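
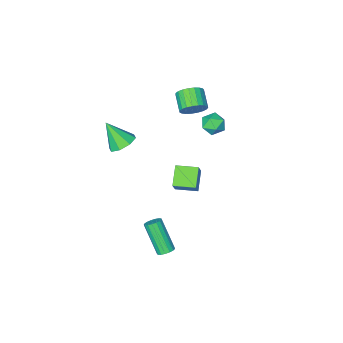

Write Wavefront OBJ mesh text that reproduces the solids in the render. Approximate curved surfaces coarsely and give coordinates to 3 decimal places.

v -1.88 -2.479 2.455
v -1.372 -2.965 1.959
v -1.792 -4.046 2.59
v -2.3 -3.561 3.085
v -1.157 -2.888 2.234
v -1.576 -3.97 2.865
v -1.066 -2.741 2.547
v -1.486 -3.822 3.178
v -1.117 -2.548 2.844
v -1.536 -3.63 3.475
v -1.299 -2.344 3.074
v -1.718 -3.425 3.704
v -1.582 -2.163 3.197
v -2.001 -3.244 3.827
v -1.916 -2.036 3.191
v -2.336 -3.118 3.821
v -2.245 -1.986 3.058
v -2.664 -3.068 3.688
v -2.51 -2.022 2.821
v -2.929 -3.103 3.451
v -2.666 -2.136 2.52
v -3.086 -3.218 3.151
v -2.687 -2.31 2.209
v -3.106 -3.392 2.839
v -2.568 -2.513 1.939
v -2.987 -3.595 2.569
v -2.33 -2.71 1.759
v -2.749 -3.792 2.389
v -2.014 -2.868 1.699
v -2.434 -3.949 2.33
v -1.676 -2.958 1.77
v -2.095 -4.039 2.4
v 1.188 0.542 0.871
v 1.706 1.07 1.94
v 0.205 1.437 0.905
v 0.723 1.965 1.974
v 1.937 1.395 0.086
v 2.455 1.923 1.155
v 0.954 2.29 0.12
v 1.472 2.818 1.189
v 3.372 -1.899 2.475
v 3.966 -1.239 2.675
v 3.908 -2.821 3.925
v 3.344 -1.136 2.971
v 2.738 -1.479 2.977
v 2.503 -2.068 2.689
v 2.777 -2.558 2.276
v 3.399 -2.662 1.98
v 4.005 -2.318 1.974
v 4.24 -1.729 2.262
v -0.824 0.963 3.342
v -0.412 0.634 3.956
v -1.948 0.566 3.884
v -1.536 0.237 4.498
v -1.568 1.042 4.417
v -0.873 1.287 4.083
v -1.487 -0.087 3.757
v -0.792 0.158 3.423
v -0.822 -0.016 4.213
v -0.872 0.682 4.621
v -1.488 0.518 3.219
v -1.538 1.216 3.627
v 2.976 2.044 -4.787
v 3.265 2.425 -4.514
v 3.332 1.116 -2.76
v 3.044 0.736 -3.033
v 3.014 2.485 -4.46
v 3.082 1.176 -2.706
v 2.755 2.444 -4.481
v 2.823 1.135 -2.726
v 2.547 2.311 -4.571
v 2.614 1.003 -2.817
v 2.436 2.118 -4.712
v 2.504 0.809 -2.957
v 2.45 1.907 -4.869
v 2.517 0.598 -3.115
v 2.584 1.728 -5.008
v 2.652 0.419 -3.254
v 2.808 1.622 -5.096
v 2.876 0.313 -3.342
v 3.071 1.612 -5.114
v 3.138 0.303 -3.359
v 3.311 1.701 -5.056
v 3.379 0.392 -3.302
v 3.476 1.869 -4.937
v 3.543 0.56 -3.183
v 3.525 2.077 -4.784
v 3.593 0.768 -3.029
v 3.449 2.278 -4.631
v 3.517 0.969 -2.877
f 2 1 5
f 2 5 3
f 3 5 6
f 3 6 4
f 5 1 7
f 5 7 6
f 6 7 8
f 6 8 4
f 7 1 9
f 7 9 8
f 8 9 10
f 8 10 4
f 9 1 11
f 9 11 10
f 10 11 12
f 10 12 4
f 11 1 13
f 11 13 12
f 12 13 14
f 12 14 4
f 13 1 15
f 13 15 14
f 14 15 16
f 14 16 4
f 15 1 17
f 15 17 16
f 16 17 18
f 16 18 4
f 17 1 19
f 17 19 18
f 18 19 20
f 18 20 4
f 19 1 21
f 19 21 20
f 20 21 22
f 20 22 4
f 21 1 23
f 21 23 22
f 22 23 24
f 22 24 4
f 23 1 25
f 23 25 24
f 24 25 26
f 24 26 4
f 25 1 27
f 25 27 26
f 26 27 28
f 26 28 4
f 27 1 29
f 27 29 28
f 28 29 30
f 28 30 4
f 29 1 31
f 29 31 30
f 30 31 32
f 30 32 4
f 31 1 2
f 31 2 32
f 32 2 3
f 32 3 4
f 34 36 33
f 37 34 33
f 33 36 35
f 35 37 33
f 34 40 36
f 38 34 37
f 38 40 34
f 36 40 35
f 39 37 35
f 35 40 39
f 39 38 37
f 40 38 39
f 42 41 44
f 42 44 43
f 44 41 45
f 44 45 43
f 45 41 46
f 45 46 43
f 46 41 47
f 46 47 43
f 47 41 48
f 47 48 43
f 48 41 49
f 48 49 43
f 49 41 50
f 49 50 43
f 50 41 42
f 50 42 43
f 51 62 56
f 51 56 52
f 51 52 58
f 51 58 61
f 51 61 62
f 52 56 60
f 56 62 55
f 62 61 53
f 61 58 57
f 58 52 59
f 54 60 55
f 54 55 53
f 54 53 57
f 54 57 59
f 54 59 60
f 55 60 56
f 53 55 62
f 57 53 61
f 59 57 58
f 60 59 52
f 64 63 67
f 64 67 65
f 65 67 68
f 65 68 66
f 67 63 69
f 67 69 68
f 68 69 70
f 68 70 66
f 69 63 71
f 69 71 70
f 70 71 72
f 70 72 66
f 71 63 73
f 71 73 72
f 72 73 74
f 72 74 66
f 73 63 75
f 73 75 74
f 74 75 76
f 74 76 66
f 75 63 77
f 75 77 76
f 76 77 78
f 76 78 66
f 77 63 79
f 77 79 78
f 78 79 80
f 78 80 66
f 79 63 81
f 79 81 80
f 80 81 82
f 80 82 66
f 81 63 83
f 81 83 82
f 82 83 84
f 82 84 66
f 83 63 85
f 83 85 84
f 84 85 86
f 84 86 66
f 85 63 87
f 85 87 86
f 86 87 88
f 86 88 66
f 87 63 89
f 87 89 88
f 88 89 90
f 88 90 66
f 89 63 64
f 89 64 90
f 90 64 65
f 90 65 66



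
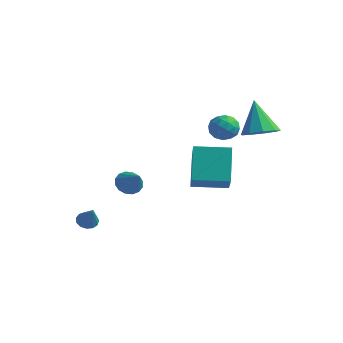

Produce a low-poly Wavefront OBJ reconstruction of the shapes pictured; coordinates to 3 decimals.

v -0.238 3.522 2.734
v 0.571 3.43 2.524
v -0.371 2.17 2.816
v 0.438 2.078 2.606
v 0.233 2.405 3.353
v 0.315 3.241 3.302
v -0.115 2.359 2.038
v -0.033 3.195 1.987
v 0.647 2.712 2.093
v 0.862 2.74 2.906
v -0.662 2.86 2.434
v -0.447 2.888 3.247
v 0.178 3.595 2.622
v 0.022 2.005 2.718
v -0.099 2.197 3.157
v 0.377 2.143 3.033
v 0.027 3.483 3.08
v 0.503 3.429 2.956
v 0.304 2.827 3.443
v -0.303 2.171 2.384
v 0.173 2.117 2.26
v -0.177 3.457 2.307
v 0.299 3.403 2.183
v -0.104 2.773 1.897
v 0.698 3.118 2.245
v 0.621 2.324 2.293
v 0.296 2.489 1.959
v 0.344 2.98 1.93
v 0.825 3.135 2.723
v 0.747 2.34 2.771
v 0.626 2.532 3.21
v 0.674 3.024 3.18
v 0.87 2.713 2.47
v -0.547 3.26 2.569
v -0.625 2.465 2.617
v -0.474 2.576 2.16
v -0.426 3.068 2.13
v -0.421 3.276 3.047
v -0.498 2.482 3.095
v -0.144 2.62 3.41
v -0.096 3.111 3.381
v -0.67 2.887 2.87
v 2.389 2.869 2.889
v 3.126 3.507 3.06
v 1.591 3.291 4.751
v 2.607 3.827 2.765
v 1.986 3.698 2.528
v 1.554 3.181 2.46
v 1.512 2.518 2.592
v 1.882 2.02 2.863
v 2.488 1.918 3.147
v 3.049 2.262 3.309
v 3.301 2.889 3.275
v -3.673 -2.962 -3.001
v -3.217 -2.711 -3.256
v -2.827 -3.378 -1.899
v -3.353 -2.483 -3.066
v -3.59 -2.407 -2.854
v -3.854 -2.507 -2.69
v -4.06 -2.752 -2.624
v -4.144 -3.063 -2.678
v -4.078 -3.342 -2.834
v -3.883 -3.501 -3.043
v -3.622 -3.488 -3.239
v -3.377 -3.308 -3.359
v -3.226 -3.019 -3.366
v 0.503 -0.062 -0.382
v 1.571 -1.149 0.702
v -0.271 0.897 1.343
v 0.797 -0.19 2.427
v 1.863 1.19 -0.467
v 2.931 0.103 0.617
v 1.089 2.149 1.258
v 2.157 1.062 2.342
v -0.434 -3.329 0.606
v 0.036 -3.136 0.097
v 0.634 -3.691 1.454
v -0.019 -2.827 0.298
v -0.186 -2.653 0.583
v -0.419 -2.661 0.873
v -0.656 -2.847 1.093
v -0.834 -3.162 1.182
v -0.904 -3.522 1.116
v -0.848 -3.831 0.915
v -0.682 -4.005 0.63
v -0.449 -3.998 0.339
v -0.212 -3.811 0.12
v -0.034 -3.496 0.031
f 1 38 17
f 38 12 41
f 17 41 6
f 38 41 17
f 1 17 13
f 17 6 18
f 13 18 2
f 17 18 13
f 1 13 22
f 13 2 23
f 22 23 8
f 13 23 22
f 1 22 34
f 22 8 37
f 34 37 11
f 22 37 34
f 1 34 38
f 34 11 42
f 38 42 12
f 34 42 38
f 2 18 29
f 18 6 32
f 29 32 10
f 18 32 29
f 6 41 19
f 41 12 40
f 19 40 5
f 41 40 19
f 12 42 39
f 42 11 35
f 39 35 3
f 42 35 39
f 11 37 36
f 37 8 24
f 36 24 7
f 37 24 36
f 8 23 28
f 23 2 25
f 28 25 9
f 23 25 28
f 4 30 16
f 30 10 31
f 16 31 5
f 30 31 16
f 4 16 14
f 16 5 15
f 14 15 3
f 16 15 14
f 4 14 21
f 14 3 20
f 21 20 7
f 14 20 21
f 4 21 26
f 21 7 27
f 26 27 9
f 21 27 26
f 4 26 30
f 26 9 33
f 30 33 10
f 26 33 30
f 5 31 19
f 31 10 32
f 19 32 6
f 31 32 19
f 3 15 39
f 15 5 40
f 39 40 12
f 15 40 39
f 7 20 36
f 20 3 35
f 36 35 11
f 20 35 36
f 9 27 28
f 27 7 24
f 28 24 8
f 27 24 28
f 10 33 29
f 33 9 25
f 29 25 2
f 33 25 29
f 44 43 46
f 44 46 45
f 46 43 47
f 46 47 45
f 47 43 48
f 47 48 45
f 48 43 49
f 48 49 45
f 49 43 50
f 49 50 45
f 50 43 51
f 50 51 45
f 51 43 52
f 51 52 45
f 52 43 53
f 52 53 45
f 53 43 44
f 53 44 45
f 55 54 57
f 55 57 56
f 57 54 58
f 57 58 56
f 58 54 59
f 58 59 56
f 59 54 60
f 59 60 56
f 60 54 61
f 60 61 56
f 61 54 62
f 61 62 56
f 62 54 63
f 62 63 56
f 63 54 64
f 63 64 56
f 64 54 65
f 64 65 56
f 65 54 66
f 65 66 56
f 66 54 55
f 66 55 56
f 68 70 67
f 71 68 67
f 67 70 69
f 69 71 67
f 68 74 70
f 72 68 71
f 72 74 68
f 70 74 69
f 73 71 69
f 69 74 73
f 73 72 71
f 74 72 73
f 76 75 78
f 76 78 77
f 78 75 79
f 78 79 77
f 79 75 80
f 79 80 77
f 80 75 81
f 80 81 77
f 81 75 82
f 81 82 77
f 82 75 83
f 82 83 77
f 83 75 84
f 83 84 77
f 84 75 85
f 84 85 77
f 85 75 86
f 85 86 77
f 86 75 87
f 86 87 77
f 87 75 88
f 87 88 77
f 88 75 76
f 88 76 77



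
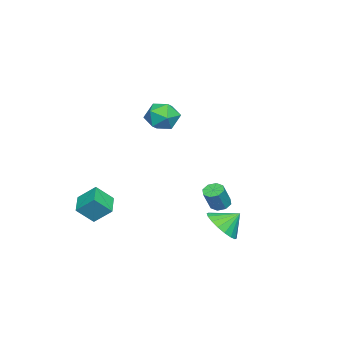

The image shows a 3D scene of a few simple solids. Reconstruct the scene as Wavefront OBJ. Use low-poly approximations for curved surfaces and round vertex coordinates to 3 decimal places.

v 2.133 2.321 -1.412
v 3.058 2.447 -1.083
v 1.767 3.059 -0.668
v 3.025 2.751 -1.4
v 2.815 2.969 -1.72
v 2.47 3.059 -1.979
v 2.058 3.002 -2.126
v 1.661 2.811 -2.131
v 1.358 2.522 -1.994
v 1.208 2.194 -1.741
v 1.241 1.891 -1.423
v 1.451 1.673 -1.103
v 1.796 1.583 -0.844
v 2.208 1.639 -0.698
v 2.605 1.83 -0.693
v 2.908 2.119 -0.83
v -3.594 -1.676 2.959
v -3.148 -1.998 2.163
v -3.692 -3.142 3.497
v -3.246 -3.464 2.701
v -2.757 -2.939 3.351
v -2.697 -2.033 3.018
v -4.143 -3.107 2.642
v -4.083 -2.201 2.309
v -3.487 -2.882 1.967
v -2.631 -2.778 2.405
v -4.209 -2.362 3.255
v -3.353 -2.258 3.693
v -0.031 1.538 -1.022
v 0.275 1.168 -1.245
v 0.877 1.012 -0.161
v 0.571 1.382 0.062
v 0.432 1.54 -1.279
v 1.035 1.384 -0.195
v 0.318 1.911 -1.162
v 0.92 1.755 -0.078
v -0.001 2.064 -0.963
v 0.601 1.908 0.121
v -0.337 1.908 -0.799
v 0.265 1.752 0.285
v -0.495 1.536 -0.765
v 0.108 1.38 0.319
v -0.38 1.165 -0.882
v 0.222 1.009 0.202
v -0.061 1.012 -1.081
v 0.541 0.856 0.003
v 1.963 -4.718 -0.738
v 1.905 -3.829 0.035
v 1.482 -4.036 -1.558
v 1.424 -3.147 -0.785
v 3.056 -4.353 -1.075
v 2.998 -3.464 -0.302
v 2.575 -3.671 -1.895
v 2.517 -2.782 -1.122
f 2 1 4
f 2 4 3
f 4 1 5
f 4 5 3
f 5 1 6
f 5 6 3
f 6 1 7
f 6 7 3
f 7 1 8
f 7 8 3
f 8 1 9
f 8 9 3
f 9 1 10
f 9 10 3
f 10 1 11
f 10 11 3
f 11 1 12
f 11 12 3
f 12 1 13
f 12 13 3
f 13 1 14
f 13 14 3
f 14 1 15
f 14 15 3
f 15 1 16
f 15 16 3
f 16 1 2
f 16 2 3
f 17 28 22
f 17 22 18
f 17 18 24
f 17 24 27
f 17 27 28
f 18 22 26
f 22 28 21
f 28 27 19
f 27 24 23
f 24 18 25
f 20 26 21
f 20 21 19
f 20 19 23
f 20 23 25
f 20 25 26
f 21 26 22
f 19 21 28
f 23 19 27
f 25 23 24
f 26 25 18
f 30 29 33
f 30 33 31
f 31 33 34
f 31 34 32
f 33 29 35
f 33 35 34
f 34 35 36
f 34 36 32
f 35 29 37
f 35 37 36
f 36 37 38
f 36 38 32
f 37 29 39
f 37 39 38
f 38 39 40
f 38 40 32
f 39 29 41
f 39 41 40
f 40 41 42
f 40 42 32
f 41 29 43
f 41 43 42
f 42 43 44
f 42 44 32
f 43 29 45
f 43 45 44
f 44 45 46
f 44 46 32
f 45 29 30
f 45 30 46
f 46 30 31
f 46 31 32
f 48 50 47
f 51 48 47
f 47 50 49
f 49 51 47
f 48 54 50
f 52 48 51
f 52 54 48
f 50 54 49
f 53 51 49
f 49 54 53
f 53 52 51
f 54 52 53



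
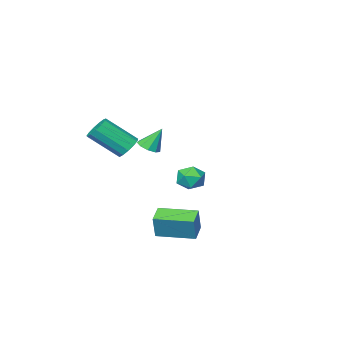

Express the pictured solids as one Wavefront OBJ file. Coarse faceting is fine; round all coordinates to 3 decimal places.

v -3.986 -3.054 -3.998
v -3.622 -2.784 -3.228
v -3.438 -4.376 -3.792
v -3.074 -4.106 -3.022
v -3.962 -4.183 -3.095
v -4.3 -3.365 -3.222
v -2.76 -3.795 -3.798
v -3.098 -2.977 -3.925
v -2.864 -3.241 -3.104
v -3.607 -3.481 -2.669
v -3.453 -3.679 -4.351
v -4.196 -3.919 -3.916
v 0.475 2.868 -3.888
v 0.807 3.138 -2.576
v 1.246 3.545 -4.222
v 1.578 3.815 -2.91
v 1.802 1.345 -3.91
v 2.134 1.615 -2.598
v 2.573 2.022 -4.244
v 2.905 2.292 -2.932
v -1.095 -3.934 -0.821
v -0.461 -3.764 -0.606
v -1.645 -3.506 0.461
v -0.665 -3.394 -0.817
v -1.07 -3.277 -1.03
v -1.486 -3.467 -1.145
v -1.719 -3.876 -1.109
v -1.66 -4.312 -0.938
v -1.337 -4.571 -0.712
v -0.9 -4.532 -0.538
v -0.554 -4.214 -0.496
v 1.81 -1.435 0.447
v 2.384 -1.37 -0.032
v 3.623 -2.379 1.315
v 3.05 -2.445 1.793
v 2.395 -1.027 0.215
v 3.634 -2.036 1.562
v 2.22 -0.814 0.535
v 3.46 -1.823 1.882
v 1.916 -0.798 0.827
v 3.155 -1.807 2.174
v 1.577 -0.985 0.999
v 2.816 -1.994 2.346
v 1.313 -1.314 0.995
v 2.552 -2.324 2.342
v 1.207 -1.683 0.817
v 2.446 -2.692 2.164
v 1.292 -1.972 0.521
v 2.531 -2.981 1.868
v 1.542 -2.092 0.202
v 2.781 -3.101 1.549
v 1.877 -2.003 -0.04
v 3.116 -3.012 1.307
v 2.191 -1.733 -0.127
v 3.43 -2.743 1.22
f 1 12 6
f 1 6 2
f 1 2 8
f 1 8 11
f 1 11 12
f 2 6 10
f 6 12 5
f 12 11 3
f 11 8 7
f 8 2 9
f 4 10 5
f 4 5 3
f 4 3 7
f 4 7 9
f 4 9 10
f 5 10 6
f 3 5 12
f 7 3 11
f 9 7 8
f 10 9 2
f 14 16 13
f 17 14 13
f 13 16 15
f 15 17 13
f 14 20 16
f 18 14 17
f 18 20 14
f 16 20 15
f 19 17 15
f 15 20 19
f 19 18 17
f 20 18 19
f 22 21 24
f 22 24 23
f 24 21 25
f 24 25 23
f 25 21 26
f 25 26 23
f 26 21 27
f 26 27 23
f 27 21 28
f 27 28 23
f 28 21 29
f 28 29 23
f 29 21 30
f 29 30 23
f 30 21 31
f 30 31 23
f 31 21 22
f 31 22 23
f 33 32 36
f 33 36 34
f 34 36 37
f 34 37 35
f 36 32 38
f 36 38 37
f 37 38 39
f 37 39 35
f 38 32 40
f 38 40 39
f 39 40 41
f 39 41 35
f 40 32 42
f 40 42 41
f 41 42 43
f 41 43 35
f 42 32 44
f 42 44 43
f 43 44 45
f 43 45 35
f 44 32 46
f 44 46 45
f 45 46 47
f 45 47 35
f 46 32 48
f 46 48 47
f 47 48 49
f 47 49 35
f 48 32 50
f 48 50 49
f 49 50 51
f 49 51 35
f 50 32 52
f 50 52 51
f 51 52 53
f 51 53 35
f 52 32 54
f 52 54 53
f 53 54 55
f 53 55 35
f 54 32 33
f 54 33 55
f 55 33 34
f 55 34 35



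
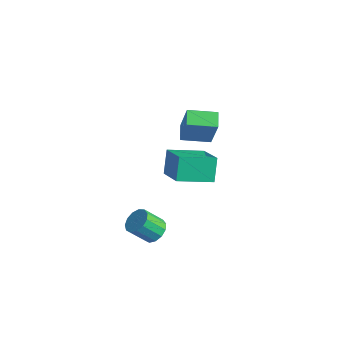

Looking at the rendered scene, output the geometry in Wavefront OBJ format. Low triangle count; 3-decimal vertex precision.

v -4.648 3.425 -0.467
v -3.818 3.146 1.507
v -3.648 4.676 -0.711
v -2.818 4.397 1.264
v -3.962 2.803 -0.844
v -3.132 2.524 1.131
v -2.962 4.054 -1.087
v -2.132 3.775 0.887
v 0.004 -2.287 -2.286
v 0.301 -1.822 -1.778
v -0.168 -2.609 -0.785
v -0.464 -3.073 -1.294
v -0.09 -1.683 -1.852
v -0.559 -2.469 -0.86
v -0.452 -1.735 -2.064
v -0.921 -2.521 -1.072
v -0.669 -1.962 -2.347
v -1.138 -2.748 -1.355
v -0.672 -2.293 -2.61
v -1.141 -3.079 -1.618
v -0.46 -2.621 -2.771
v -0.929 -3.408 -1.779
v -0.101 -2.844 -2.777
v -0.57 -3.63 -1.785
v 0.292 -2.889 -2.628
v -0.177 -3.676 -1.636
v 0.593 -2.744 -2.37
v 0.124 -3.53 -1.378
v 0.708 -2.453 -2.085
v 0.239 -3.239 -1.093
v 0.599 -2.11 -1.865
v 0.13 -2.896 -0.872
v -1.578 -0.145 1.751
v 0.044 -0.746 2.673
v -0.687 1.521 1.27
v 0.935 0.92 2.192
v -1.115 -0.74 0.548
v 0.507 -1.341 1.47
v -0.224 0.926 0.067
v 1.398 0.325 0.989
f 2 4 1
f 5 2 1
f 1 4 3
f 3 5 1
f 2 8 4
f 6 2 5
f 6 8 2
f 4 8 3
f 7 5 3
f 3 8 7
f 7 6 5
f 8 6 7
f 10 9 13
f 10 13 11
f 11 13 14
f 11 14 12
f 13 9 15
f 13 15 14
f 14 15 16
f 14 16 12
f 15 9 17
f 15 17 16
f 16 17 18
f 16 18 12
f 17 9 19
f 17 19 18
f 18 19 20
f 18 20 12
f 19 9 21
f 19 21 20
f 20 21 22
f 20 22 12
f 21 9 23
f 21 23 22
f 22 23 24
f 22 24 12
f 23 9 25
f 23 25 24
f 24 25 26
f 24 26 12
f 25 9 27
f 25 27 26
f 26 27 28
f 26 28 12
f 27 9 29
f 27 29 28
f 28 29 30
f 28 30 12
f 29 9 31
f 29 31 30
f 30 31 32
f 30 32 12
f 31 9 10
f 31 10 32
f 32 10 11
f 32 11 12
f 34 36 33
f 37 34 33
f 33 36 35
f 35 37 33
f 34 40 36
f 38 34 37
f 38 40 34
f 36 40 35
f 39 37 35
f 35 40 39
f 39 38 37
f 40 38 39



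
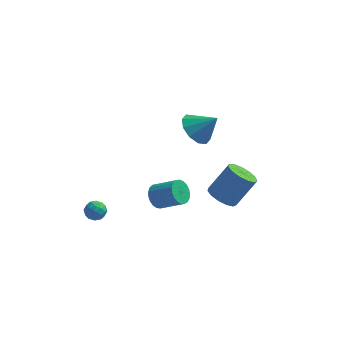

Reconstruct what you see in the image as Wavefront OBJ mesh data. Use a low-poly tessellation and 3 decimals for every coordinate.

v 1.186 3.501 0.68
v 1.773 4.213 0.081
v 2.334 3.479 1.78
v 1.376 4.57 0.503
v 0.907 4.519 0.992
v 0.544 4.079 1.362
v 0.427 3.418 1.472
v 0.599 2.79 1.28
v 0.995 2.433 0.858
v 1.464 2.484 0.369
v 1.827 2.923 -0.002
v 1.945 3.584 -0.111
v 3.148 -0.046 -1.769
v 3.785 0.31 -2.313
v 4.768 0.963 -0.736
v 4.132 0.606 -0.191
v 3.432 0.676 -2.244
v 4.415 1.329 -0.667
v 2.989 0.812 -2.025
v 3.972 1.465 -0.447
v 2.597 0.676 -1.724
v 3.58 1.329 -0.146
v 2.38 0.31 -1.437
v 3.363 0.963 0.14
v 2.407 -0.169 -1.256
v 3.39 0.484 0.322
v 2.669 -0.609 -1.237
v 3.652 0.044 0.34
v 3.084 -0.87 -1.388
v 4.067 -0.217 0.19
v 3.519 -0.87 -1.659
v 4.502 -0.217 -0.081
v 3.837 -0.609 -1.965
v 4.82 0.044 -0.388
v 3.936 -0.169 -2.209
v 4.919 0.484 -0.631
v -0.325 0.181 -2.429
v 0.047 -0.005 -3.089
v 1.357 -0.286 -2.27
v 0.985 -0.101 -1.611
v 0.103 0.314 -3.068
v 1.413 0.032 -2.249
v 0.084 0.61 -2.936
v 1.394 0.328 -2.118
v -0.005 0.831 -2.717
v 1.305 0.55 -1.899
v -0.15 0.94 -2.448
v 1.16 0.659 -1.63
v -0.325 0.918 -2.176
v 0.985 0.637 -1.357
v -0.5 0.769 -1.948
v 0.81 0.487 -1.129
v -0.644 0.517 -1.802
v 0.665 0.236 -0.984
v -0.734 0.208 -1.766
v 0.576 -0.074 -0.947
v -0.753 -0.107 -1.844
v 0.557 -0.388 -1.025
v -0.697 -0.371 -2.023
v 0.612 -0.652 -1.204
v -0.578 -0.54 -2.272
v 0.732 -0.822 -1.454
v -0.414 -0.585 -2.549
v 0.895 -0.866 -1.731
v -0.236 -0.497 -2.805
v 1.074 -0.778 -1.986
v -0.072 -0.292 -2.996
v 1.238 -0.573 -2.177
v -3.697 -1.049 -2.353
v -3.433 -0.708 -2.842
v -3.267 -1.932 -2.738
v -3.003 -1.591 -3.227
v -2.785 -1.509 -2.617
v -3.051 -0.963 -2.38
v -3.649 -1.677 -3.2
v -3.915 -1.131 -2.963
v -3.403 -1.096 -3.366
v -2.87 -0.992 -3.006
v -3.83 -1.648 -2.574
v -3.297 -1.544 -2.214
v -3.603 -0.801 -2.564
v -3.097 -1.839 -3.016
v -2.969 -1.791 -2.658
v -2.814 -1.59 -2.945
v -3.379 -0.951 -2.292
v -3.224 -0.751 -2.58
v -2.843 -1.222 -2.448
v -3.476 -1.889 -3
v -3.321 -1.689 -3.288
v -3.886 -1.05 -2.635
v -3.731 -0.849 -2.922
v -3.857 -1.418 -3.132
v -3.43 -0.828 -3.159
v -3.177 -1.347 -3.385
v -3.557 -1.398 -3.369
v -3.713 -1.077 -3.23
v -3.117 -0.767 -2.947
v -2.864 -1.287 -3.173
v -2.736 -1.238 -2.815
v -2.892 -0.918 -2.676
v -3.099 -0.995 -3.255
v -3.836 -1.353 -2.407
v -3.583 -1.873 -2.633
v -3.808 -1.722 -2.904
v -3.964 -1.402 -2.765
v -3.523 -1.293 -2.195
v -3.27 -1.812 -2.421
v -2.987 -1.563 -2.35
v -3.143 -1.242 -2.211
v -3.601 -1.645 -2.325
f 2 1 4
f 2 4 3
f 4 1 5
f 4 5 3
f 5 1 6
f 5 6 3
f 6 1 7
f 6 7 3
f 7 1 8
f 7 8 3
f 8 1 9
f 8 9 3
f 9 1 10
f 9 10 3
f 10 1 11
f 10 11 3
f 11 1 12
f 11 12 3
f 12 1 2
f 12 2 3
f 14 13 17
f 14 17 15
f 15 17 18
f 15 18 16
f 17 13 19
f 17 19 18
f 18 19 20
f 18 20 16
f 19 13 21
f 19 21 20
f 20 21 22
f 20 22 16
f 21 13 23
f 21 23 22
f 22 23 24
f 22 24 16
f 23 13 25
f 23 25 24
f 24 25 26
f 24 26 16
f 25 13 27
f 25 27 26
f 26 27 28
f 26 28 16
f 27 13 29
f 27 29 28
f 28 29 30
f 28 30 16
f 29 13 31
f 29 31 30
f 30 31 32
f 30 32 16
f 31 13 33
f 31 33 32
f 32 33 34
f 32 34 16
f 33 13 35
f 33 35 34
f 34 35 36
f 34 36 16
f 35 13 14
f 35 14 36
f 36 14 15
f 36 15 16
f 38 37 41
f 38 41 39
f 39 41 42
f 39 42 40
f 41 37 43
f 41 43 42
f 42 43 44
f 42 44 40
f 43 37 45
f 43 45 44
f 44 45 46
f 44 46 40
f 45 37 47
f 45 47 46
f 46 47 48
f 46 48 40
f 47 37 49
f 47 49 48
f 48 49 50
f 48 50 40
f 49 37 51
f 49 51 50
f 50 51 52
f 50 52 40
f 51 37 53
f 51 53 52
f 52 53 54
f 52 54 40
f 53 37 55
f 53 55 54
f 54 55 56
f 54 56 40
f 55 37 57
f 55 57 56
f 56 57 58
f 56 58 40
f 57 37 59
f 57 59 58
f 58 59 60
f 58 60 40
f 59 37 61
f 59 61 60
f 60 61 62
f 60 62 40
f 61 37 63
f 61 63 62
f 62 63 64
f 62 64 40
f 63 37 65
f 63 65 64
f 64 65 66
f 64 66 40
f 65 37 67
f 65 67 66
f 66 67 68
f 66 68 40
f 67 37 38
f 67 38 68
f 68 38 39
f 68 39 40
f 69 106 85
f 106 80 109
f 85 109 74
f 106 109 85
f 69 85 81
f 85 74 86
f 81 86 70
f 85 86 81
f 69 81 90
f 81 70 91
f 90 91 76
f 81 91 90
f 69 90 102
f 90 76 105
f 102 105 79
f 90 105 102
f 69 102 106
f 102 79 110
f 106 110 80
f 102 110 106
f 70 86 97
f 86 74 100
f 97 100 78
f 86 100 97
f 74 109 87
f 109 80 108
f 87 108 73
f 109 108 87
f 80 110 107
f 110 79 103
f 107 103 71
f 110 103 107
f 79 105 104
f 105 76 92
f 104 92 75
f 105 92 104
f 76 91 96
f 91 70 93
f 96 93 77
f 91 93 96
f 72 98 84
f 98 78 99
f 84 99 73
f 98 99 84
f 72 84 82
f 84 73 83
f 82 83 71
f 84 83 82
f 72 82 89
f 82 71 88
f 89 88 75
f 82 88 89
f 72 89 94
f 89 75 95
f 94 95 77
f 89 95 94
f 72 94 98
f 94 77 101
f 98 101 78
f 94 101 98
f 73 99 87
f 99 78 100
f 87 100 74
f 99 100 87
f 71 83 107
f 83 73 108
f 107 108 80
f 83 108 107
f 75 88 104
f 88 71 103
f 104 103 79
f 88 103 104
f 77 95 96
f 95 75 92
f 96 92 76
f 95 92 96
f 78 101 97
f 101 77 93
f 97 93 70
f 101 93 97



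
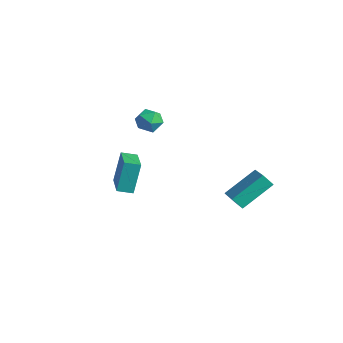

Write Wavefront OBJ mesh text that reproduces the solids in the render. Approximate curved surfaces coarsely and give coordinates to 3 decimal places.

v -3.24 1.088 2.297
v -2.705 1.488 2.755
v -2.495 0.012 2.365
v -1.96 0.412 2.823
v -2.691 0.23 3.12
v -3.151 0.894 3.078
v -2.049 0.606 2.042
v -2.509 1.27 2
v -1.969 1.189 2.597
v -2.365 0.957 3.264
v -2.835 0.543 1.856
v -3.231 0.311 2.523
v -0.78 -2.615 0.511
v -1.027 -1.994 2.15
v -0.343 -1.936 0.32
v -0.59 -1.315 1.958
v 0.93 -3.545 1.122
v 0.683 -2.924 2.76
v 1.367 -2.866 0.93
v 1.12 -2.245 2.569
v 1.667 3.014 -2.064
v 1.266 2.652 -1.459
v 1.857 4.76 -0.894
v 1.456 4.398 -0.29
v 2.964 2.502 -1.51
v 2.563 2.14 -0.906
v 3.154 4.248 -0.341
v 2.753 3.886 0.264
f 1 12 6
f 1 6 2
f 1 2 8
f 1 8 11
f 1 11 12
f 2 6 10
f 6 12 5
f 12 11 3
f 11 8 7
f 8 2 9
f 4 10 5
f 4 5 3
f 4 3 7
f 4 7 9
f 4 9 10
f 5 10 6
f 3 5 12
f 7 3 11
f 9 7 8
f 10 9 2
f 14 16 13
f 17 14 13
f 13 16 15
f 15 17 13
f 14 20 16
f 18 14 17
f 18 20 14
f 16 20 15
f 19 17 15
f 15 20 19
f 19 18 17
f 20 18 19
f 22 24 21
f 25 22 21
f 21 24 23
f 23 25 21
f 22 28 24
f 26 22 25
f 26 28 22
f 24 28 23
f 27 25 23
f 23 28 27
f 27 26 25
f 28 26 27



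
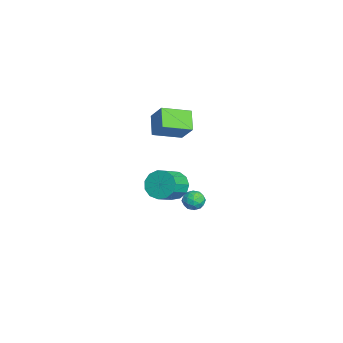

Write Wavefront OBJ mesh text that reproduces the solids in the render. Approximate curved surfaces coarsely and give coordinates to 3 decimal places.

v -0.256 -0.059 -0.788
v 0.248 -0.202 -1.628
v 1.281 -1.003 -0.872
v 0.776 -0.861 -0.032
v 0.447 0.268 -1.402
v 1.48 -0.533 -0.647
v 0.423 0.634 -0.982
v 1.456 -0.168 -0.226
v 0.184 0.779 -0.5
v 1.216 -0.022 0.256
v -0.196 0.659 -0.109
v 0.837 -0.142 0.647
v -0.595 0.31 0.066
v 0.438 -0.491 0.822
v -0.886 -0.156 -0.03
v 0.147 -0.957 0.726
v -0.977 -0.591 -0.367
v 0.055 -1.392 0.389
v -0.84 -0.858 -0.837
v 0.193 -1.659 -0.081
v -0.517 -0.871 -1.292
v 0.516 -1.672 -0.536
v -0.112 -0.626 -1.587
v 0.921 -1.427 -0.831
v -2.099 -1.172 3.748
v -1.249 -0.637 4.863
v -2.475 0.51 3.228
v -1.625 1.044 4.343
v -0.975 -1.184 2.897
v -0.125 -0.65 4.012
v -1.351 0.497 2.377
v -0.501 1.032 3.492
v -2.526 1.644 -4.248
v -2.161 1.249 -3.761
v -3.539 1.311 -3.759
v -3.174 0.916 -3.272
v -3.142 1.64 -3.249
v -2.515 1.846 -3.551
v -3.185 0.714 -3.969
v -2.558 0.92 -4.271
v -2.568 0.674 -3.588
v -2.542 1.247 -3.144
v -3.158 1.313 -4.376
v -3.132 1.886 -3.932
v -2.254 1.476 -4.047
v -3.446 1.084 -3.473
v -3.427 1.51 -3.459
v -3.212 1.278 -3.173
v -2.463 1.827 -3.924
v -2.248 1.595 -3.638
v -2.825 1.825 -3.337
v -3.452 0.965 -3.882
v -3.237 0.733 -3.596
v -2.488 1.282 -4.347
v -2.273 1.05 -4.061
v -2.875 0.735 -4.183
v -2.279 0.906 -3.66
v -2.875 0.71 -3.372
v -2.881 0.591 -3.782
v -2.513 0.712 -3.959
v -2.264 1.242 -3.398
v -2.859 1.046 -3.111
v -2.84 1.472 -3.097
v -2.472 1.593 -3.275
v -2.503 0.904 -3.297
v -2.841 1.514 -4.409
v -3.436 1.318 -4.122
v -3.228 0.967 -4.245
v -2.86 1.088 -4.423
v -2.825 1.85 -4.148
v -3.421 1.654 -3.86
v -3.187 1.848 -3.561
v -2.819 1.969 -3.738
v -3.197 1.656 -4.223
f 2 1 5
f 2 5 3
f 3 5 6
f 3 6 4
f 5 1 7
f 5 7 6
f 6 7 8
f 6 8 4
f 7 1 9
f 7 9 8
f 8 9 10
f 8 10 4
f 9 1 11
f 9 11 10
f 10 11 12
f 10 12 4
f 11 1 13
f 11 13 12
f 12 13 14
f 12 14 4
f 13 1 15
f 13 15 14
f 14 15 16
f 14 16 4
f 15 1 17
f 15 17 16
f 16 17 18
f 16 18 4
f 17 1 19
f 17 19 18
f 18 19 20
f 18 20 4
f 19 1 21
f 19 21 20
f 20 21 22
f 20 22 4
f 21 1 23
f 21 23 22
f 22 23 24
f 22 24 4
f 23 1 2
f 23 2 24
f 24 2 3
f 24 3 4
f 26 28 25
f 29 26 25
f 25 28 27
f 27 29 25
f 26 32 28
f 30 26 29
f 30 32 26
f 28 32 27
f 31 29 27
f 27 32 31
f 31 30 29
f 32 30 31
f 33 70 49
f 70 44 73
f 49 73 38
f 70 73 49
f 33 49 45
f 49 38 50
f 45 50 34
f 49 50 45
f 33 45 54
f 45 34 55
f 54 55 40
f 45 55 54
f 33 54 66
f 54 40 69
f 66 69 43
f 54 69 66
f 33 66 70
f 66 43 74
f 70 74 44
f 66 74 70
f 34 50 61
f 50 38 64
f 61 64 42
f 50 64 61
f 38 73 51
f 73 44 72
f 51 72 37
f 73 72 51
f 44 74 71
f 74 43 67
f 71 67 35
f 74 67 71
f 43 69 68
f 69 40 56
f 68 56 39
f 69 56 68
f 40 55 60
f 55 34 57
f 60 57 41
f 55 57 60
f 36 62 48
f 62 42 63
f 48 63 37
f 62 63 48
f 36 48 46
f 48 37 47
f 46 47 35
f 48 47 46
f 36 46 53
f 46 35 52
f 53 52 39
f 46 52 53
f 36 53 58
f 53 39 59
f 58 59 41
f 53 59 58
f 36 58 62
f 58 41 65
f 62 65 42
f 58 65 62
f 37 63 51
f 63 42 64
f 51 64 38
f 63 64 51
f 35 47 71
f 47 37 72
f 71 72 44
f 47 72 71
f 39 52 68
f 52 35 67
f 68 67 43
f 52 67 68
f 41 59 60
f 59 39 56
f 60 56 40
f 59 56 60
f 42 65 61
f 65 41 57
f 61 57 34
f 65 57 61



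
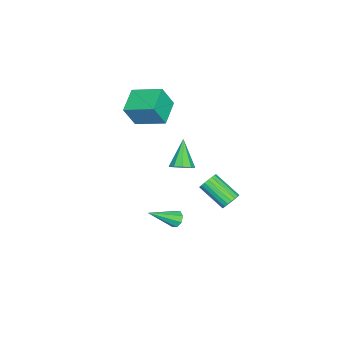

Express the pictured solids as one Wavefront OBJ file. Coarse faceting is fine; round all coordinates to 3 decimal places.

v -0.947 2.791 -2.708
v -0.772 3.068 -2.159
v -1.358 1.547 -1.203
v -1.533 1.269 -1.752
v -1.042 3.153 -2.189
v -1.628 1.632 -1.233
v -1.293 3.166 -2.323
v -1.879 1.645 -1.367
v -1.476 3.105 -2.532
v -2.062 1.584 -1.576
v -1.554 2.981 -2.777
v -2.14 1.46 -1.821
v -1.512 2.82 -3.008
v -2.098 1.299 -2.052
v -1.358 2.653 -3.179
v -1.944 1.131 -2.223
v -1.122 2.513 -3.257
v -1.708 0.992 -2.301
v -0.852 2.428 -3.227
v -1.438 0.907 -2.271
v -0.601 2.415 -3.093
v -1.187 0.894 -2.137
v -0.418 2.476 -2.884
v -1.004 0.955 -1.928
v -0.34 2.6 -2.639
v -0.926 1.079 -1.683
v -0.382 2.761 -2.408
v -0.968 1.24 -1.452
v -0.536 2.929 -2.237
v -1.122 1.407 -1.281
v 2.245 0.9 2.615
v 2.75 0.619 3.028
v 1.035 0.62 3.905
v 2.72 1.098 3.104
v 2.468 1.484 2.952
v 2.112 1.597 2.642
v 1.818 1.384 2.32
v 1.723 0.944 2.136
v 1.873 0.484 2.176
v 2.197 0.218 2.422
v 2.543 0.272 2.758
v 0.502 0.067 -3.716
v 0.872 0.478 -3.577
v 1.538 -1.247 -2.584
v 0.536 0.454 -3.299
v 0.181 0.203 -3.266
v 0.014 -0.128 -3.496
v 0.133 -0.344 -3.856
v 0.469 -0.32 -4.134
v 0.824 -0.069 -4.167
v 0.991 0.262 -3.937
v -2.808 -2.853 2.949
v -2.384 -3.386 4.363
v -2.648 -1.038 3.585
v -2.224 -1.571 5
v -1.216 -2.829 2.48
v -0.792 -3.362 3.895
v -1.056 -1.014 3.117
v -0.632 -1.547 4.531
f 2 1 5
f 2 5 3
f 3 5 6
f 3 6 4
f 5 1 7
f 5 7 6
f 6 7 8
f 6 8 4
f 7 1 9
f 7 9 8
f 8 9 10
f 8 10 4
f 9 1 11
f 9 11 10
f 10 11 12
f 10 12 4
f 11 1 13
f 11 13 12
f 12 13 14
f 12 14 4
f 13 1 15
f 13 15 14
f 14 15 16
f 14 16 4
f 15 1 17
f 15 17 16
f 16 17 18
f 16 18 4
f 17 1 19
f 17 19 18
f 18 19 20
f 18 20 4
f 19 1 21
f 19 21 20
f 20 21 22
f 20 22 4
f 21 1 23
f 21 23 22
f 22 23 24
f 22 24 4
f 23 1 25
f 23 25 24
f 24 25 26
f 24 26 4
f 25 1 27
f 25 27 26
f 26 27 28
f 26 28 4
f 27 1 29
f 27 29 28
f 28 29 30
f 28 30 4
f 29 1 2
f 29 2 30
f 30 2 3
f 30 3 4
f 32 31 34
f 32 34 33
f 34 31 35
f 34 35 33
f 35 31 36
f 35 36 33
f 36 31 37
f 36 37 33
f 37 31 38
f 37 38 33
f 38 31 39
f 38 39 33
f 39 31 40
f 39 40 33
f 40 31 41
f 40 41 33
f 41 31 32
f 41 32 33
f 43 42 45
f 43 45 44
f 45 42 46
f 45 46 44
f 46 42 47
f 46 47 44
f 47 42 48
f 47 48 44
f 48 42 49
f 48 49 44
f 49 42 50
f 49 50 44
f 50 42 51
f 50 51 44
f 51 42 43
f 51 43 44
f 53 55 52
f 56 53 52
f 52 55 54
f 54 56 52
f 53 59 55
f 57 53 56
f 57 59 53
f 55 59 54
f 58 56 54
f 54 59 58
f 58 57 56
f 59 57 58



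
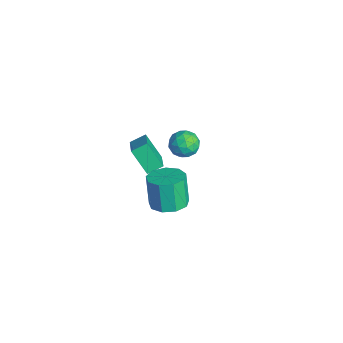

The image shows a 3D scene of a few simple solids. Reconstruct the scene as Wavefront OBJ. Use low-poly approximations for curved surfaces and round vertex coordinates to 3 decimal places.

v -0.453 -3.714 1.587
v -0.458 -2.83 1.985
v -1.921 -3.347 0.749
v -1.927 -2.462 1.147
v 0.447 -3.118 0.273
v 0.441 -2.233 0.671
v -1.022 -2.75 -0.565
v -1.027 -1.866 -0.167
v -4.466 0.343 -2.907
v -3.874 1.062 -2.826
v -3.526 -0.522 -2.094
v -2.934 0.197 -2.013
v -3.759 0.22 -1.573
v -4.34 0.754 -2.076
v -3.06 -0.214 -2.844
v -3.641 0.32 -3.347
v -3.004 0.718 -2.788
v -3.437 0.986 -2.002
v -3.963 -0.446 -2.918
v -4.396 -0.178 -2.132
v -4.253 0.778 -2.938
v -3.147 -0.238 -1.982
v -3.633 -0.225 -1.724
v -3.284 0.198 -1.676
v -4.527 0.597 -2.497
v -4.179 1.02 -2.449
v -4.111 0.525 -1.713
v -3.221 -0.48 -2.471
v -2.873 -0.057 -2.423
v -4.116 0.342 -3.244
v -3.767 0.765 -3.196
v -3.289 0.015 -3.207
v -3.393 0.999 -2.868
v -2.841 0.491 -2.39
v -2.915 0.249 -2.878
v -3.256 0.563 -3.174
v -3.647 1.157 -2.406
v -3.095 0.648 -1.928
v -3.58 0.662 -1.67
v -3.922 0.976 -1.965
v -3.136 0.955 -2.384
v -4.305 -0.108 -2.992
v -3.753 -0.617 -2.514
v -3.478 -0.436 -2.955
v -3.82 -0.122 -3.25
v -4.559 0.049 -2.53
v -4.007 -0.459 -2.052
v -4.144 -0.023 -1.746
v -4.485 0.291 -2.042
v -4.264 -0.415 -2.536
v 3.318 -2.855 0.677
v 4.303 -2.792 1.005
v 3.726 -2.763 2.731
v 2.742 -2.825 2.403
v 4.038 -2.14 0.906
v 3.462 -2.111 2.631
v 3.437 -1.822 0.699
v 2.86 -1.792 2.425
v 2.78 -1.987 0.482
v 2.203 -1.958 2.208
v 2.375 -2.558 0.357
v 1.798 -2.529 2.082
v 2.411 -3.268 0.381
v 1.834 -3.239 2.107
v 2.872 -3.785 0.544
v 2.296 -3.755 2.27
v 3.542 -3.866 0.769
v 2.965 -3.837 2.495
v 4.107 -3.474 0.951
v 3.531 -3.445 2.677
f 2 4 1
f 5 2 1
f 1 4 3
f 3 5 1
f 2 8 4
f 6 2 5
f 6 8 2
f 4 8 3
f 7 5 3
f 3 8 7
f 7 6 5
f 8 6 7
f 9 46 25
f 46 20 49
f 25 49 14
f 46 49 25
f 9 25 21
f 25 14 26
f 21 26 10
f 25 26 21
f 9 21 30
f 21 10 31
f 30 31 16
f 21 31 30
f 9 30 42
f 30 16 45
f 42 45 19
f 30 45 42
f 9 42 46
f 42 19 50
f 46 50 20
f 42 50 46
f 10 26 37
f 26 14 40
f 37 40 18
f 26 40 37
f 14 49 27
f 49 20 48
f 27 48 13
f 49 48 27
f 20 50 47
f 50 19 43
f 47 43 11
f 50 43 47
f 19 45 44
f 45 16 32
f 44 32 15
f 45 32 44
f 16 31 36
f 31 10 33
f 36 33 17
f 31 33 36
f 12 38 24
f 38 18 39
f 24 39 13
f 38 39 24
f 12 24 22
f 24 13 23
f 22 23 11
f 24 23 22
f 12 22 29
f 22 11 28
f 29 28 15
f 22 28 29
f 12 29 34
f 29 15 35
f 34 35 17
f 29 35 34
f 12 34 38
f 34 17 41
f 38 41 18
f 34 41 38
f 13 39 27
f 39 18 40
f 27 40 14
f 39 40 27
f 11 23 47
f 23 13 48
f 47 48 20
f 23 48 47
f 15 28 44
f 28 11 43
f 44 43 19
f 28 43 44
f 17 35 36
f 35 15 32
f 36 32 16
f 35 32 36
f 18 41 37
f 41 17 33
f 37 33 10
f 41 33 37
f 52 51 55
f 52 55 53
f 53 55 56
f 53 56 54
f 55 51 57
f 55 57 56
f 56 57 58
f 56 58 54
f 57 51 59
f 57 59 58
f 58 59 60
f 58 60 54
f 59 51 61
f 59 61 60
f 60 61 62
f 60 62 54
f 61 51 63
f 61 63 62
f 62 63 64
f 62 64 54
f 63 51 65
f 63 65 64
f 64 65 66
f 64 66 54
f 65 51 67
f 65 67 66
f 66 67 68
f 66 68 54
f 67 51 69
f 67 69 68
f 68 69 70
f 68 70 54
f 69 51 52
f 69 52 70
f 70 52 53
f 70 53 54



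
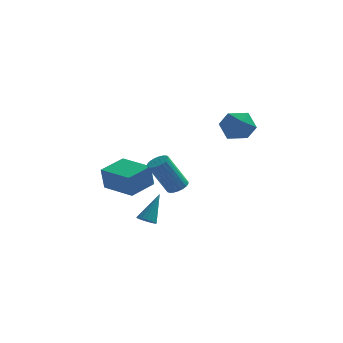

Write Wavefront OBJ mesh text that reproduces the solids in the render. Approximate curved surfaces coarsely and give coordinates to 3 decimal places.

v -2.586 0.242 -2.976
v -2.159 -0.054 -2.954
v -2.034 1.138 -1.564
v -2.092 0.136 -3.101
v -2.139 0.35 -3.219
v -2.287 0.54 -3.281
v -2.505 0.661 -3.273
v -2.74 0.687 -3.197
v -2.94 0.61 -3.071
v -3.059 0.45 -2.922
v -3.07 0.242 -2.786
v -2.969 0.034 -2.694
v -2.781 -0.126 -2.666
v -2.548 -0.202 -2.709
v -2.323 -0.176 -2.813
v -3.37 1.104 -1.709
v -3.506 0.888 -0.435
v -4.86 2.233 -1.676
v -4.996 2.016 -0.402
v -2.424 2.344 -1.398
v -2.56 2.127 -0.124
v -3.914 3.472 -1.365
v -4.05 3.256 -0.091
v -0.861 -2.326 0.447
v -0.435 -2.663 0.619
v -1.334 -2.932 2.306
v -1.759 -2.594 2.133
v -0.362 -2.45 0.693
v -1.26 -2.719 2.379
v -0.375 -2.215 0.723
v -1.273 -2.484 2.41
v -0.471 -2 0.706
v -1.37 -2.269 2.393
v -0.636 -1.84 0.644
v -1.534 -2.109 2.331
v -0.839 -1.765 0.548
v -1.737 -2.034 2.234
v -1.046 -1.786 0.434
v -1.944 -2.055 2.121
v -1.22 -1.901 0.323
v -2.119 -2.17 2.009
v -1.333 -2.089 0.233
v -2.232 -2.358 1.919
v -1.364 -2.318 0.18
v -2.263 -2.587 1.866
v -1.308 -2.548 0.173
v -2.207 -2.817 1.859
v -1.175 -2.74 0.213
v -2.073 -3.009 1.9
v -0.987 -2.86 0.294
v -1.886 -3.129 1.981
v -0.778 -2.888 0.401
v -1.676 -3.157 2.088
v -0.582 -2.818 0.516
v -1.481 -3.087 2.203
v 2.271 -0.668 4.634
v 2.689 -1.106 3.879
v 0.911 -0.634 3.861
v 1.329 -1.072 3.106
v 1.191 -1.557 3.932
v 2.032 -1.578 4.409
v 1.568 -0.162 3.331
v 2.409 -0.183 3.808
v 2.254 -0.793 3.074
v 2.021 -1.655 3.445
v 1.579 -0.085 4.295
v 1.346 -0.947 4.666
f 2 1 4
f 2 4 3
f 4 1 5
f 4 5 3
f 5 1 6
f 5 6 3
f 6 1 7
f 6 7 3
f 7 1 8
f 7 8 3
f 8 1 9
f 8 9 3
f 9 1 10
f 9 10 3
f 10 1 11
f 10 11 3
f 11 1 12
f 11 12 3
f 12 1 13
f 12 13 3
f 13 1 14
f 13 14 3
f 14 1 15
f 14 15 3
f 15 1 2
f 15 2 3
f 17 19 16
f 20 17 16
f 16 19 18
f 18 20 16
f 17 23 19
f 21 17 20
f 21 23 17
f 19 23 18
f 22 20 18
f 18 23 22
f 22 21 20
f 23 21 22
f 25 24 28
f 25 28 26
f 26 28 29
f 26 29 27
f 28 24 30
f 28 30 29
f 29 30 31
f 29 31 27
f 30 24 32
f 30 32 31
f 31 32 33
f 31 33 27
f 32 24 34
f 32 34 33
f 33 34 35
f 33 35 27
f 34 24 36
f 34 36 35
f 35 36 37
f 35 37 27
f 36 24 38
f 36 38 37
f 37 38 39
f 37 39 27
f 38 24 40
f 38 40 39
f 39 40 41
f 39 41 27
f 40 24 42
f 40 42 41
f 41 42 43
f 41 43 27
f 42 24 44
f 42 44 43
f 43 44 45
f 43 45 27
f 44 24 46
f 44 46 45
f 45 46 47
f 45 47 27
f 46 24 48
f 46 48 47
f 47 48 49
f 47 49 27
f 48 24 50
f 48 50 49
f 49 50 51
f 49 51 27
f 50 24 52
f 50 52 51
f 51 52 53
f 51 53 27
f 52 24 54
f 52 54 53
f 53 54 55
f 53 55 27
f 54 24 25
f 54 25 55
f 55 25 26
f 55 26 27
f 56 67 61
f 56 61 57
f 56 57 63
f 56 63 66
f 56 66 67
f 57 61 65
f 61 67 60
f 67 66 58
f 66 63 62
f 63 57 64
f 59 65 60
f 59 60 58
f 59 58 62
f 59 62 64
f 59 64 65
f 60 65 61
f 58 60 67
f 62 58 66
f 64 62 63
f 65 64 57



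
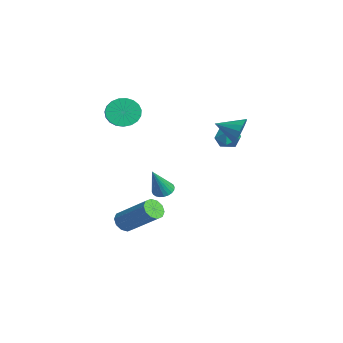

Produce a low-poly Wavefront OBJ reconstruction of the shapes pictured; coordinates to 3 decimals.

v 1.294 3.037 2.165
v 1.933 2.787 2.326
v 0.887 1.973 2.134
v 1.526 1.723 2.295
v 1.157 2.084 2.775
v 1.409 2.741 2.794
v 1.411 2.019 1.666
v 1.663 2.676 1.685
v 2.005 2.158 2.017
v 1.849 2.198 2.703
v 0.971 2.562 1.757
v 0.815 2.602 2.443
v 0.594 -2.318 -3.18
v 1.013 -2.259 -3.62
v 2.284 -1.124 -2.261
v 1.866 -1.182 -1.82
v 0.777 -1.966 -3.644
v 2.048 -0.831 -2.284
v 0.471 -1.807 -3.49
v 1.742 -0.672 -2.131
v 0.212 -1.844 -3.218
v 1.484 -0.708 -1.859
v 0.1 -2.061 -2.931
v 1.371 -0.926 -1.572
v 0.176 -2.376 -2.739
v 1.447 -1.241 -1.38
v 0.412 -2.669 -2.716
v 1.683 -1.534 -1.356
v 0.718 -2.828 -2.869
v 1.989 -1.693 -1.51
v 0.976 -2.792 -3.141
v 2.248 -1.656 -1.782
v 1.089 -2.574 -3.428
v 2.36 -1.439 -2.069
v 3.2 2.497 3.364
v 3.407 2.158 2.705
v 2.66 1.443 3.736
v 3.71 2.091 2.955
v 3.876 2.132 3.314
v 3.861 2.272 3.687
v 3.669 2.471 3.974
v 3.351 2.677 4.097
v 2.992 2.835 4.024
v 2.689 2.902 3.774
v 2.523 2.861 3.414
v 2.538 2.721 3.041
v 2.73 2.522 2.755
v 3.048 2.316 2.631
v -2.021 -1.835 2.757
v -1.648 -1.528 2.057
v -0.687 -1.677 2.503
v -1.059 -1.985 3.203
v -1.693 -1.236 2.251
v -0.732 -1.385 2.697
v -1.794 -1.047 2.533
v -0.833 -1.197 2.978
v -1.934 -0.995 2.853
v -0.973 -1.144 3.299
v -2.09 -1.088 3.156
v -1.128 -1.237 3.602
v -2.233 -1.31 3.391
v -1.272 -1.46 3.837
v -2.34 -1.623 3.516
v -1.378 -1.773 3.962
v -2.391 -1.973 3.51
v -1.43 -2.122 3.955
v -2.378 -2.299 3.373
v -1.417 -2.448 3.819
v -2.304 -2.544 3.13
v -1.343 -2.694 3.576
v -2.18 -2.668 2.823
v -1.219 -2.817 3.269
v -2.029 -2.647 2.504
v -1.068 -2.796 2.95
v -1.877 -2.486 2.229
v -0.916 -2.635 2.675
v -1.749 -2.212 2.045
v -0.788 -2.361 2.491
v -1.668 -1.873 1.985
v -0.707 -2.023 2.43
v -0.54 -0.22 -1.854
v -0.08 0.097 -1.891
v 0.04 -0.88 -0.306
v -0.215 0.231 -1.784
v -0.4 0.296 -1.687
v -0.606 0.282 -1.615
v -0.802 0.192 -1.58
v -0.958 0.039 -1.587
v -1.05 -0.153 -1.634
v -1.065 -0.356 -1.715
v -1 -0.538 -1.817
v -0.864 -0.671 -1.925
v -0.679 -0.736 -2.022
v -0.473 -0.722 -2.093
v -0.277 -0.632 -2.128
v -0.121 -0.479 -2.121
v -0.029 -0.287 -2.074
v -0.014 -0.085 -1.993
f 1 12 6
f 1 6 2
f 1 2 8
f 1 8 11
f 1 11 12
f 2 6 10
f 6 12 5
f 12 11 3
f 11 8 7
f 8 2 9
f 4 10 5
f 4 5 3
f 4 3 7
f 4 7 9
f 4 9 10
f 5 10 6
f 3 5 12
f 7 3 11
f 9 7 8
f 10 9 2
f 14 13 17
f 14 17 15
f 15 17 18
f 15 18 16
f 17 13 19
f 17 19 18
f 18 19 20
f 18 20 16
f 19 13 21
f 19 21 20
f 20 21 22
f 20 22 16
f 21 13 23
f 21 23 22
f 22 23 24
f 22 24 16
f 23 13 25
f 23 25 24
f 24 25 26
f 24 26 16
f 25 13 27
f 25 27 26
f 26 27 28
f 26 28 16
f 27 13 29
f 27 29 28
f 28 29 30
f 28 30 16
f 29 13 31
f 29 31 30
f 30 31 32
f 30 32 16
f 31 13 33
f 31 33 32
f 32 33 34
f 32 34 16
f 33 13 14
f 33 14 34
f 34 14 15
f 34 15 16
f 36 35 38
f 36 38 37
f 38 35 39
f 38 39 37
f 39 35 40
f 39 40 37
f 40 35 41
f 40 41 37
f 41 35 42
f 41 42 37
f 42 35 43
f 42 43 37
f 43 35 44
f 43 44 37
f 44 35 45
f 44 45 37
f 45 35 46
f 45 46 37
f 46 35 47
f 46 47 37
f 47 35 48
f 47 48 37
f 48 35 36
f 48 36 37
f 50 49 53
f 50 53 51
f 51 53 54
f 51 54 52
f 53 49 55
f 53 55 54
f 54 55 56
f 54 56 52
f 55 49 57
f 55 57 56
f 56 57 58
f 56 58 52
f 57 49 59
f 57 59 58
f 58 59 60
f 58 60 52
f 59 49 61
f 59 61 60
f 60 61 62
f 60 62 52
f 61 49 63
f 61 63 62
f 62 63 64
f 62 64 52
f 63 49 65
f 63 65 64
f 64 65 66
f 64 66 52
f 65 49 67
f 65 67 66
f 66 67 68
f 66 68 52
f 67 49 69
f 67 69 68
f 68 69 70
f 68 70 52
f 69 49 71
f 69 71 70
f 70 71 72
f 70 72 52
f 71 49 73
f 71 73 72
f 72 73 74
f 72 74 52
f 73 49 75
f 73 75 74
f 74 75 76
f 74 76 52
f 75 49 77
f 75 77 76
f 76 77 78
f 76 78 52
f 77 49 79
f 77 79 78
f 78 79 80
f 78 80 52
f 79 49 50
f 79 50 80
f 80 50 51
f 80 51 52
f 82 81 84
f 82 84 83
f 84 81 85
f 84 85 83
f 85 81 86
f 85 86 83
f 86 81 87
f 86 87 83
f 87 81 88
f 87 88 83
f 88 81 89
f 88 89 83
f 89 81 90
f 89 90 83
f 90 81 91
f 90 91 83
f 91 81 92
f 91 92 83
f 92 81 93
f 92 93 83
f 93 81 94
f 93 94 83
f 94 81 95
f 94 95 83
f 95 81 96
f 95 96 83
f 96 81 97
f 96 97 83
f 97 81 98
f 97 98 83
f 98 81 82
f 98 82 83



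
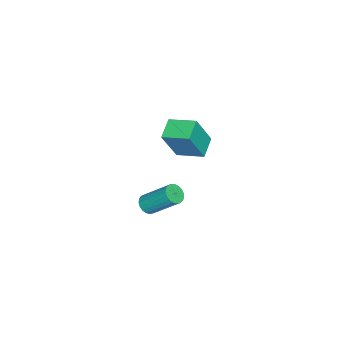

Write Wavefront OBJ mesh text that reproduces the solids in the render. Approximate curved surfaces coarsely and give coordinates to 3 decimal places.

v -4.504 -2.642 -1.083
v -3.795 -3.157 0.771
v -4.518 -1.131 -0.657
v -3.809 -1.645 1.196
v -3.331 -2.515 -1.496
v -2.622 -3.029 0.357
v -3.345 -1.003 -1.071
v -2.636 -1.518 0.783
v 3.062 -1.144 0.818
v 3.589 -1.01 0.685
v 3.586 0.377 2.07
v 3.058 0.244 2.202
v 3.467 -0.87 0.545
v 3.464 0.517 1.929
v 3.275 -0.778 0.452
v 3.271 0.61 1.836
v 3.046 -0.749 0.422
v 3.042 0.639 1.806
v 2.819 -0.788 0.46
v 2.816 0.6 1.844
v 2.635 -0.888 0.561
v 2.632 0.499 1.945
v 2.524 -1.033 0.706
v 2.521 0.355 2.09
v 2.507 -1.197 0.87
v 2.503 0.191 2.254
v 2.585 -1.352 1.025
v 2.581 0.036 2.409
v 2.746 -1.471 1.145
v 2.742 -0.083 2.529
v 2.961 -1.533 1.208
v 2.958 -0.145 2.592
v 3.194 -1.528 1.203
v 3.19 -0.14 2.588
v 3.404 -1.457 1.132
v 3.4 -0.069 2.517
v 3.554 -1.331 1.007
v 3.551 0.057 2.391
v 3.62 -1.173 0.849
v 3.617 0.214 2.233
f 2 4 1
f 5 2 1
f 1 4 3
f 3 5 1
f 2 8 4
f 6 2 5
f 6 8 2
f 4 8 3
f 7 5 3
f 3 8 7
f 7 6 5
f 8 6 7
f 10 9 13
f 10 13 11
f 11 13 14
f 11 14 12
f 13 9 15
f 13 15 14
f 14 15 16
f 14 16 12
f 15 9 17
f 15 17 16
f 16 17 18
f 16 18 12
f 17 9 19
f 17 19 18
f 18 19 20
f 18 20 12
f 19 9 21
f 19 21 20
f 20 21 22
f 20 22 12
f 21 9 23
f 21 23 22
f 22 23 24
f 22 24 12
f 23 9 25
f 23 25 24
f 24 25 26
f 24 26 12
f 25 9 27
f 25 27 26
f 26 27 28
f 26 28 12
f 27 9 29
f 27 29 28
f 28 29 30
f 28 30 12
f 29 9 31
f 29 31 30
f 30 31 32
f 30 32 12
f 31 9 33
f 31 33 32
f 32 33 34
f 32 34 12
f 33 9 35
f 33 35 34
f 34 35 36
f 34 36 12
f 35 9 37
f 35 37 36
f 36 37 38
f 36 38 12
f 37 9 39
f 37 39 38
f 38 39 40
f 38 40 12
f 39 9 10
f 39 10 40
f 40 10 11
f 40 11 12



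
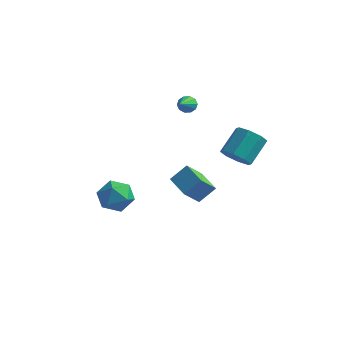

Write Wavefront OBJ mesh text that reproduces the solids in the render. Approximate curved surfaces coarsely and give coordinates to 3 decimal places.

v -4.233 -0.091 -4.022
v -3.365 0.576 -3.759
v -3.175 -1.556 -3.801
v -2.307 -0.889 -3.538
v -3.18 -0.981 -2.834
v -3.834 -0.076 -2.97
v -2.706 -0.904 -4.59
v -3.36 0.001 -4.726
v -2.422 0.073 -4.11
v -2.714 0.025 -3.025
v -3.826 -1.005 -4.535
v -4.118 -1.053 -3.45
v 3.363 0.403 0.724
v 3.891 0.829 0.101
v 4.144 2.142 1.214
v 3.617 1.717 1.836
v 3.212 1.007 0.046
v 3.465 2.32 1.159
v 2.621 0.831 0.388
v 2.875 2.145 1.5
v 2.466 0.405 0.926
v 2.719 1.718 2.039
v 2.836 -0.022 1.346
v 3.089 1.291 2.459
v 3.515 -0.2 1.401
v 3.768 1.113 2.514
v 4.105 -0.025 1.06
v 4.359 1.289 2.172
v 4.261 0.402 0.521
v 4.514 1.715 1.634
v 1.347 -1.341 -1.108
v 0.967 -2.254 -0.09
v 1.958 -0.677 -0.286
v 1.578 -1.59 0.733
v 2.582 -2.15 -1.373
v 2.202 -3.063 -0.354
v 3.193 -1.486 -0.55
v 2.813 -2.399 0.468
v -0.636 2.678 2.417
v -0.319 2.492 1.994
v -0.284 1.162 3.343
v -0.116 2.671 2.209
v -0.111 2.852 2.504
v -0.306 2.967 2.765
v -0.628 2.971 2.894
v -0.952 2.863 2.84
v -1.156 2.684 2.625
v -1.161 2.503 2.33
v -0.965 2.388 2.069
v -0.644 2.384 1.94
f 1 12 6
f 1 6 2
f 1 2 8
f 1 8 11
f 1 11 12
f 2 6 10
f 6 12 5
f 12 11 3
f 11 8 7
f 8 2 9
f 4 10 5
f 4 5 3
f 4 3 7
f 4 7 9
f 4 9 10
f 5 10 6
f 3 5 12
f 7 3 11
f 9 7 8
f 10 9 2
f 14 13 17
f 14 17 15
f 15 17 18
f 15 18 16
f 17 13 19
f 17 19 18
f 18 19 20
f 18 20 16
f 19 13 21
f 19 21 20
f 20 21 22
f 20 22 16
f 21 13 23
f 21 23 22
f 22 23 24
f 22 24 16
f 23 13 25
f 23 25 24
f 24 25 26
f 24 26 16
f 25 13 27
f 25 27 26
f 26 27 28
f 26 28 16
f 27 13 29
f 27 29 28
f 28 29 30
f 28 30 16
f 29 13 14
f 29 14 30
f 30 14 15
f 30 15 16
f 32 34 31
f 35 32 31
f 31 34 33
f 33 35 31
f 32 38 34
f 36 32 35
f 36 38 32
f 34 38 33
f 37 35 33
f 33 38 37
f 37 36 35
f 38 36 37
f 40 39 42
f 40 42 41
f 42 39 43
f 42 43 41
f 43 39 44
f 43 44 41
f 44 39 45
f 44 45 41
f 45 39 46
f 45 46 41
f 46 39 47
f 46 47 41
f 47 39 48
f 47 48 41
f 48 39 49
f 48 49 41
f 49 39 50
f 49 50 41
f 50 39 40
f 50 40 41



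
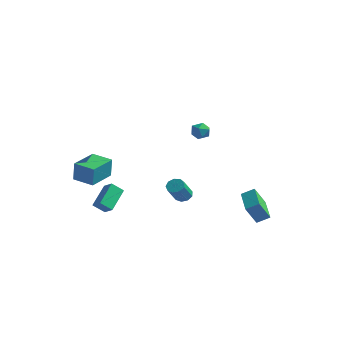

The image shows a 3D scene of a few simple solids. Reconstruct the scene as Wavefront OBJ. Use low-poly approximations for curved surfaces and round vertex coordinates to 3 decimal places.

v -2.91 -4.528 -2.792
v -2.217 -4.658 -2.394
v -3.242 -3.1 -1.749
v -2.549 -3.229 -1.351
v -2.451 -3.971 -3.409
v -1.758 -4.1 -3.011
v -2.783 -2.542 -2.366
v -2.09 -2.672 -1.968
v 2.95 3.167 -3.92
v 2.62 2.51 -2.694
v 3.578 3.663 -3.486
v 3.247 3.006 -2.259
v 4.393 1.694 -4.321
v 4.062 1.037 -3.094
v 5.02 2.19 -3.886
v 4.69 1.533 -2.66
v 2.084 -0.549 3.005
v 2.491 -0.423 3.512
v 2.129 -1.597 3.228
v 2.536 -1.471 3.735
v 1.902 -1.283 3.765
v 1.874 -0.635 3.627
v 2.746 -1.385 3.113
v 2.718 -0.737 2.975
v 2.9 -0.94 3.579
v 2.378 -0.877 3.982
v 2.242 -1.143 2.758
v 1.72 -1.08 3.161
v 0.207 0.051 -2.589
v 0.606 0.408 -2.342
v 0.833 -0.634 -1.204
v 0.433 -0.991 -1.451
v 0.239 0.489 -2.195
v 0.466 -0.553 -1.056
v -0.143 0.365 -2.233
v 0.084 -0.677 -1.094
v -0.362 0.094 -2.437
v -0.135 -0.948 -1.298
v -0.314 -0.197 -2.713
v -0.088 -1.239 -1.574
v -0.023 -0.372 -2.931
v 0.203 -1.414 -1.792
v 0.375 -0.349 -2.989
v 0.602 -1.391 -1.85
v 0.695 -0.139 -2.86
v 0.922 -1.181 -1.722
v 0.786 0.16 -2.605
v 1.013 -0.882 -1.466
v -4.646 -4.245 -1.199
v -4.427 -4.385 0.167
v -4.829 -2.417 -0.983
v -4.61 -2.556 0.382
v -3.27 -4.084 -1.402
v -3.051 -4.223 -0.037
v -3.453 -2.255 -1.187
v -3.234 -2.395 0.179
f 2 4 1
f 5 2 1
f 1 4 3
f 3 5 1
f 2 8 4
f 6 2 5
f 6 8 2
f 4 8 3
f 7 5 3
f 3 8 7
f 7 6 5
f 8 6 7
f 10 12 9
f 13 10 9
f 9 12 11
f 11 13 9
f 10 16 12
f 14 10 13
f 14 16 10
f 12 16 11
f 15 13 11
f 11 16 15
f 15 14 13
f 16 14 15
f 17 28 22
f 17 22 18
f 17 18 24
f 17 24 27
f 17 27 28
f 18 22 26
f 22 28 21
f 28 27 19
f 27 24 23
f 24 18 25
f 20 26 21
f 20 21 19
f 20 19 23
f 20 23 25
f 20 25 26
f 21 26 22
f 19 21 28
f 23 19 27
f 25 23 24
f 26 25 18
f 30 29 33
f 30 33 31
f 31 33 34
f 31 34 32
f 33 29 35
f 33 35 34
f 34 35 36
f 34 36 32
f 35 29 37
f 35 37 36
f 36 37 38
f 36 38 32
f 37 29 39
f 37 39 38
f 38 39 40
f 38 40 32
f 39 29 41
f 39 41 40
f 40 41 42
f 40 42 32
f 41 29 43
f 41 43 42
f 42 43 44
f 42 44 32
f 43 29 45
f 43 45 44
f 44 45 46
f 44 46 32
f 45 29 47
f 45 47 46
f 46 47 48
f 46 48 32
f 47 29 30
f 47 30 48
f 48 30 31
f 48 31 32
f 50 52 49
f 53 50 49
f 49 52 51
f 51 53 49
f 50 56 52
f 54 50 53
f 54 56 50
f 52 56 51
f 55 53 51
f 51 56 55
f 55 54 53
f 56 54 55



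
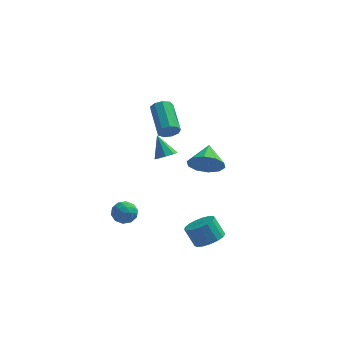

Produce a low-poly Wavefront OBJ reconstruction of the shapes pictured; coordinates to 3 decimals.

v 3.432 -3.854 -2.391
v 4.149 -4.107 -1.929
v 3.565 -3.859 -0.887
v 2.848 -3.606 -1.349
v 4.211 -3.691 -1.993
v 3.627 -3.442 -0.951
v 4.095 -3.312 -2.149
v 3.511 -3.063 -1.107
v 3.826 -3.057 -2.36
v 3.243 -2.808 -1.318
v 3.468 -2.985 -2.578
v 2.884 -2.736 -1.536
v 3.101 -3.112 -2.754
v 2.517 -2.863 -1.712
v 2.81 -3.409 -2.846
v 2.226 -3.161 -1.804
v 2.661 -3.808 -2.834
v 2.077 -3.56 -1.792
v 2.689 -4.218 -2.72
v 2.106 -3.969 -1.678
v 2.887 -4.544 -2.531
v 2.304 -4.296 -1.489
v 3.21 -4.712 -2.31
v 2.627 -4.464 -1.268
v 3.584 -4.684 -2.108
v 3 -4.436 -1.066
v 3.923 -4.466 -1.97
v 3.339 -4.217 -0.928
v 0.504 0.953 2.526
v 0.967 0.91 2.98
v 0.279 2.623 3.847
v -0.184 2.667 3.394
v 1.116 1.145 2.633
v 0.428 2.858 3.501
v 0.978 1.29 2.237
v 0.29 3.004 3.104
v 0.619 1.278 1.975
v -0.069 2.992 2.842
v 0.206 1.114 1.972
v -0.483 2.828 2.839
v -0.068 0.875 2.228
v -0.756 2.588 3.095
v -0.074 0.672 2.624
v -0.762 2.385 3.491
v 0.191 0.601 2.974
v -0.497 2.315 3.841
v 0.602 0.695 3.115
v -0.086 2.408 3.982
v -2.013 -2.095 -2.047
v -1.374 -1.761 -2.31
v -1.326 -2.939 -1.45
v -0.687 -2.605 -1.713
v -1.123 -2.245 -1.194
v -1.548 -1.723 -1.563
v -1.152 -2.977 -2.197
v -1.577 -2.455 -2.566
v -0.842 -2.306 -2.403
v -0.824 -1.853 -1.783
v -1.876 -2.847 -1.977
v -1.858 -2.394 -1.357
v -1.754 -1.854 -2.231
v -0.946 -2.846 -1.529
v -1.202 -2.635 -1.224
v -0.826 -2.438 -1.379
v -1.856 -1.831 -1.792
v -1.481 -1.635 -1.947
v -1.333 -1.919 -1.291
v -1.219 -3.065 -1.813
v -0.844 -2.869 -1.968
v -1.874 -2.262 -2.381
v -1.498 -2.065 -2.536
v -1.367 -2.781 -2.469
v -1.066 -1.978 -2.44
v -0.662 -2.474 -2.089
v -0.935 -2.693 -2.373
v -1.185 -2.386 -2.59
v -1.055 -1.712 -2.076
v -0.651 -2.208 -1.725
v -0.907 -1.996 -1.42
v -1.157 -1.689 -1.637
v -0.742 -2.032 -2.13
v -2.049 -2.492 -2.035
v -1.645 -2.988 -1.684
v -1.543 -3.011 -2.123
v -1.793 -2.704 -2.34
v -2.038 -2.226 -1.671
v -1.634 -2.722 -1.32
v -1.515 -2.314 -1.17
v -1.765 -2.007 -1.387
v -1.958 -2.668 -1.63
v 2.263 2.864 -1.189
v 2.855 2.458 -0.37
v 2.237 4.236 -0.491
v 3.28 2.701 -0.833
v 3.316 3.007 -1.432
v 2.949 3.258 -1.938
v 2.321 3.358 -2.159
v 1.67 3.27 -2.009
v 1.246 3.027 -1.546
v 1.21 2.721 -0.947
v 1.576 2.47 -0.44
v 2.204 2.369 -0.22
v 0.751 -1.468 2.22
v 1.332 -1.287 2.42
v 0.169 -0.852 3.36
v 1.121 -0.953 2.131
v 0.693 -0.92 1.895
v 0.299 -1.208 1.849
v 0.17 -1.648 2.021
v 0.382 -1.983 2.309
v 0.809 -2.016 2.546
v 1.203 -1.728 2.592
f 2 1 5
f 2 5 3
f 3 5 6
f 3 6 4
f 5 1 7
f 5 7 6
f 6 7 8
f 6 8 4
f 7 1 9
f 7 9 8
f 8 9 10
f 8 10 4
f 9 1 11
f 9 11 10
f 10 11 12
f 10 12 4
f 11 1 13
f 11 13 12
f 12 13 14
f 12 14 4
f 13 1 15
f 13 15 14
f 14 15 16
f 14 16 4
f 15 1 17
f 15 17 16
f 16 17 18
f 16 18 4
f 17 1 19
f 17 19 18
f 18 19 20
f 18 20 4
f 19 1 21
f 19 21 20
f 20 21 22
f 20 22 4
f 21 1 23
f 21 23 22
f 22 23 24
f 22 24 4
f 23 1 25
f 23 25 24
f 24 25 26
f 24 26 4
f 25 1 27
f 25 27 26
f 26 27 28
f 26 28 4
f 27 1 2
f 27 2 28
f 28 2 3
f 28 3 4
f 30 29 33
f 30 33 31
f 31 33 34
f 31 34 32
f 33 29 35
f 33 35 34
f 34 35 36
f 34 36 32
f 35 29 37
f 35 37 36
f 36 37 38
f 36 38 32
f 37 29 39
f 37 39 38
f 38 39 40
f 38 40 32
f 39 29 41
f 39 41 40
f 40 41 42
f 40 42 32
f 41 29 43
f 41 43 42
f 42 43 44
f 42 44 32
f 43 29 45
f 43 45 44
f 44 45 46
f 44 46 32
f 45 29 47
f 45 47 46
f 46 47 48
f 46 48 32
f 47 29 30
f 47 30 48
f 48 30 31
f 48 31 32
f 49 86 65
f 86 60 89
f 65 89 54
f 86 89 65
f 49 65 61
f 65 54 66
f 61 66 50
f 65 66 61
f 49 61 70
f 61 50 71
f 70 71 56
f 61 71 70
f 49 70 82
f 70 56 85
f 82 85 59
f 70 85 82
f 49 82 86
f 82 59 90
f 86 90 60
f 82 90 86
f 50 66 77
f 66 54 80
f 77 80 58
f 66 80 77
f 54 89 67
f 89 60 88
f 67 88 53
f 89 88 67
f 60 90 87
f 90 59 83
f 87 83 51
f 90 83 87
f 59 85 84
f 85 56 72
f 84 72 55
f 85 72 84
f 56 71 76
f 71 50 73
f 76 73 57
f 71 73 76
f 52 78 64
f 78 58 79
f 64 79 53
f 78 79 64
f 52 64 62
f 64 53 63
f 62 63 51
f 64 63 62
f 52 62 69
f 62 51 68
f 69 68 55
f 62 68 69
f 52 69 74
f 69 55 75
f 74 75 57
f 69 75 74
f 52 74 78
f 74 57 81
f 78 81 58
f 74 81 78
f 53 79 67
f 79 58 80
f 67 80 54
f 79 80 67
f 51 63 87
f 63 53 88
f 87 88 60
f 63 88 87
f 55 68 84
f 68 51 83
f 84 83 59
f 68 83 84
f 57 75 76
f 75 55 72
f 76 72 56
f 75 72 76
f 58 81 77
f 81 57 73
f 77 73 50
f 81 73 77
f 92 91 94
f 92 94 93
f 94 91 95
f 94 95 93
f 95 91 96
f 95 96 93
f 96 91 97
f 96 97 93
f 97 91 98
f 97 98 93
f 98 91 99
f 98 99 93
f 99 91 100
f 99 100 93
f 100 91 101
f 100 101 93
f 101 91 102
f 101 102 93
f 102 91 92
f 102 92 93
f 104 103 106
f 104 106 105
f 106 103 107
f 106 107 105
f 107 103 108
f 107 108 105
f 108 103 109
f 108 109 105
f 109 103 110
f 109 110 105
f 110 103 111
f 110 111 105
f 111 103 112
f 111 112 105
f 112 103 104
f 112 104 105



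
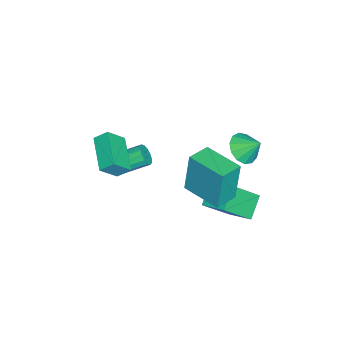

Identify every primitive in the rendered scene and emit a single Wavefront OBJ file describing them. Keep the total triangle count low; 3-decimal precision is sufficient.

v -1.411 -4.175 -1.431
v -0.941 -4.239 -1.047
v -1.399 -2.788 -0.246
v -1.869 -2.725 -0.629
v -0.827 -4.07 -1.289
v -1.286 -2.619 -0.487
v -0.87 -3.929 -1.568
v -1.328 -2.478 -0.766
v -1.058 -3.854 -1.811
v -1.516 -2.403 -1.009
v -1.34 -3.866 -1.951
v -1.799 -2.415 -1.15
v -1.641 -3.96 -1.953
v -2.1 -2.509 -1.151
v -1.881 -4.112 -1.814
v -2.339 -2.661 -1.013
v -1.994 -4.281 -1.573
v -2.453 -2.83 -0.771
v -1.952 -4.422 -1.294
v -2.41 -2.971 -0.492
v -1.764 -4.497 -1.051
v -2.222 -3.046 -0.249
v -1.481 -4.485 -0.91
v -1.94 -3.034 -0.109
v -1.18 -4.391 -0.909
v -1.639 -2.94 -0.107
v -2.02 1.851 -2.433
v -1.463 3.064 -1.893
v -0.92 1.719 -3.271
v -0.362 2.932 -2.732
v -1.038 0.748 -0.968
v -0.48 1.961 -0.429
v 0.063 0.616 -1.807
v 0.62 1.829 -1.267
v 0.249 -3.784 1.977
v 0.884 -4.413 2.893
v 0.122 -3.135 2.511
v 0.757 -3.764 3.427
v 1.943 -2.956 1.373
v 2.578 -3.585 2.289
v 1.816 -2.307 1.907
v 2.451 -2.936 2.823
v -3.16 1.806 -0.124
v -2.248 1.694 -0.182
v -3 2.674 0.704
v -2.374 2.054 -0.534
v -2.749 2.334 -0.756
v -3.255 2.447 -0.777
v -3.73 2.357 -0.591
v -4.024 2.091 -0.257
v -4.044 1.735 0.12
v -3.783 1.402 0.419
v -3.324 1.197 0.545
v -2.813 1.185 0.46
v -2.412 1.371 0.188
v 1.802 1.08 2.306
v 1.596 1.244 4.48
v 2.713 2.86 2.258
v 2.507 3.024 4.432
v 2.873 0.536 2.448
v 2.667 0.7 4.622
v 3.784 2.316 2.4
v 3.578 2.48 4.574
f 2 1 5
f 2 5 3
f 3 5 6
f 3 6 4
f 5 1 7
f 5 7 6
f 6 7 8
f 6 8 4
f 7 1 9
f 7 9 8
f 8 9 10
f 8 10 4
f 9 1 11
f 9 11 10
f 10 11 12
f 10 12 4
f 11 1 13
f 11 13 12
f 12 13 14
f 12 14 4
f 13 1 15
f 13 15 14
f 14 15 16
f 14 16 4
f 15 1 17
f 15 17 16
f 16 17 18
f 16 18 4
f 17 1 19
f 17 19 18
f 18 19 20
f 18 20 4
f 19 1 21
f 19 21 20
f 20 21 22
f 20 22 4
f 21 1 23
f 21 23 22
f 22 23 24
f 22 24 4
f 23 1 25
f 23 25 24
f 24 25 26
f 24 26 4
f 25 1 2
f 25 2 26
f 26 2 3
f 26 3 4
f 28 30 27
f 31 28 27
f 27 30 29
f 29 31 27
f 28 34 30
f 32 28 31
f 32 34 28
f 30 34 29
f 33 31 29
f 29 34 33
f 33 32 31
f 34 32 33
f 36 38 35
f 39 36 35
f 35 38 37
f 37 39 35
f 36 42 38
f 40 36 39
f 40 42 36
f 38 42 37
f 41 39 37
f 37 42 41
f 41 40 39
f 42 40 41
f 44 43 46
f 44 46 45
f 46 43 47
f 46 47 45
f 47 43 48
f 47 48 45
f 48 43 49
f 48 49 45
f 49 43 50
f 49 50 45
f 50 43 51
f 50 51 45
f 51 43 52
f 51 52 45
f 52 43 53
f 52 53 45
f 53 43 54
f 53 54 45
f 54 43 55
f 54 55 45
f 55 43 44
f 55 44 45
f 57 59 56
f 60 57 56
f 56 59 58
f 58 60 56
f 57 63 59
f 61 57 60
f 61 63 57
f 59 63 58
f 62 60 58
f 58 63 62
f 62 61 60
f 63 61 62



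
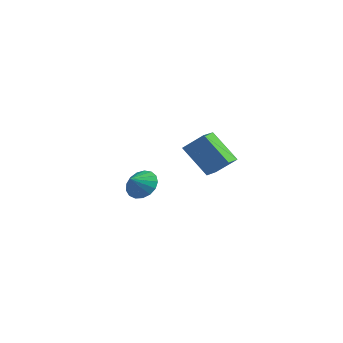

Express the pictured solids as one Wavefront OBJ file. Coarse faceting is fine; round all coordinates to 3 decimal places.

v -2.111 -1.128 -0.471
v -1.183 -1.19 -0.465
v -2.169 -1.932 0.171
v -1.273 -0.915 -0.127
v -1.556 -0.688 0.132
v -1.965 -0.562 0.253
v -2.408 -0.566 0.208
v -2.783 -0.698 0.008
v -3.004 -0.929 -0.302
v -3.02 -1.206 -0.65
v -2.828 -1.465 -0.957
v -2.472 -1.646 -1.153
v -2.033 -1.709 -1.192
v -1.612 -1.639 -1.066
v -1.305 -1.452 -0.804
v 3.944 -3.759 2.737
v 2.587 -3.837 4.122
v 3.649 -2.704 2.507
v 2.292 -2.782 3.892
v 4.828 -3.318 3.628
v 3.471 -3.396 5.013
v 4.533 -2.263 3.398
v 3.176 -2.341 4.783
f 2 1 4
f 2 4 3
f 4 1 5
f 4 5 3
f 5 1 6
f 5 6 3
f 6 1 7
f 6 7 3
f 7 1 8
f 7 8 3
f 8 1 9
f 8 9 3
f 9 1 10
f 9 10 3
f 10 1 11
f 10 11 3
f 11 1 12
f 11 12 3
f 12 1 13
f 12 13 3
f 13 1 14
f 13 14 3
f 14 1 15
f 14 15 3
f 15 1 2
f 15 2 3
f 17 19 16
f 20 17 16
f 16 19 18
f 18 20 16
f 17 23 19
f 21 17 20
f 21 23 17
f 19 23 18
f 22 20 18
f 18 23 22
f 22 21 20
f 23 21 22



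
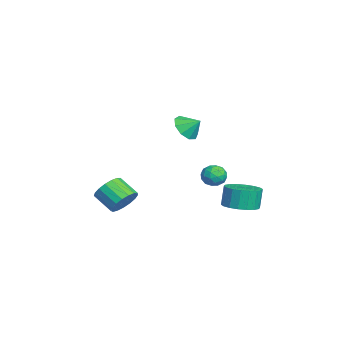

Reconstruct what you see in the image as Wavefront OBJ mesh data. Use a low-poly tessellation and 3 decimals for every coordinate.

v 0.538 2.029 1.275
v 1.175 2.509 1.137
v 1.345 1.051 1.603
v 1.982 1.531 1.465
v 1.496 1.676 2.096
v 0.997 2.28 1.893
v 1.523 1.28 0.847
v 1.024 1.884 0.644
v 1.784 2.045 0.872
v 1.767 2.29 1.644
v 0.753 1.27 1.096
v 0.736 1.515 1.868
v 0.786 2.355 1.177
v 1.734 1.205 1.563
v 1.449 1.29 1.934
v 1.823 1.572 1.852
v 0.681 2.221 1.622
v 1.056 2.503 1.54
v 1.244 2.013 2.104
v 1.464 1.057 1.2
v 1.839 1.339 1.118
v 0.697 1.988 0.888
v 1.071 2.27 0.806
v 1.276 1.547 0.636
v 1.518 2.364 0.94
v 1.993 1.789 1.133
v 1.723 1.642 0.77
v 1.429 1.997 0.651
v 1.508 2.508 1.394
v 1.983 1.934 1.587
v 1.697 2.019 1.957
v 1.404 2.374 1.838
v 1.866 2.236 1.238
v 0.537 1.626 1.153
v 1.012 1.052 1.346
v 1.116 1.186 0.902
v 0.823 1.541 0.783
v 0.527 1.771 1.607
v 1.002 1.196 1.8
v 1.091 1.563 2.089
v 0.797 1.918 1.97
v 0.654 1.324 1.502
v 3.904 3.108 0.146
v 4.73 3.797 0.241
v 4.443 3.961 1.549
v 3.616 3.272 1.454
v 4.363 4.085 0.124
v 4.076 4.249 1.433
v 3.906 4.179 0.011
v 3.618 4.344 1.32
v 3.448 4.062 -0.074
v 3.16 4.226 1.234
v 3.08 3.755 -0.117
v 2.793 3.92 1.192
v 2.875 3.32 -0.107
v 2.588 3.485 1.202
v 2.875 2.843 -0.047
v 2.587 3.008 1.262
v 3.077 2.419 0.051
v 2.79 2.583 1.359
v 3.444 2.131 0.167
v 3.157 2.295 1.476
v 3.902 2.036 0.28
v 3.614 2.201 1.589
v 4.36 2.154 0.366
v 4.072 2.318 1.674
v 4.727 2.46 0.408
v 4.44 2.625 1.717
v 4.932 2.895 0.398
v 4.645 3.06 1.707
v 4.933 3.372 0.338
v 4.645 3.537 1.647
v 2.947 -3.271 0.109
v 3.483 -3.045 0.898
v 2.668 -3.984 1.72
v 2.133 -4.209 0.931
v 3.133 -2.733 0.907
v 2.318 -3.672 1.729
v 2.74 -2.544 0.734
v 1.925 -3.483 1.555
v 2.395 -2.522 0.417
v 1.58 -3.461 1.238
v 2.176 -2.671 0.029
v 1.361 -3.61 0.851
v 2.134 -2.958 -0.34
v 1.32 -3.896 0.482
v 2.279 -3.316 -0.606
v 1.464 -4.255 0.216
v 2.576 -3.664 -0.708
v 1.761 -4.603 0.113
v 2.959 -3.922 -0.623
v 2.144 -4.86 0.198
v 3.339 -4.03 -0.371
v 2.524 -4.969 0.451
v 3.629 -3.965 -0.008
v 2.814 -4.904 0.814
v 3.763 -3.74 0.381
v 2.948 -4.679 1.203
v 3.71 -3.408 0.709
v 2.896 -4.347 1.53
v -3.67 0.408 3.157
v -3.024 -0.256 3.585
v -3.29 1.232 3.863
v -2.717 0.063 3.046
v -2.855 0.543 2.559
v -3.375 0.96 2.352
v -4.033 1.118 2.522
v -4.521 0.944 2.989
v -4.611 0.519 3.535
v -4.261 0.042 3.904
v -3.634 -0.264 3.924
f 1 38 17
f 38 12 41
f 17 41 6
f 38 41 17
f 1 17 13
f 17 6 18
f 13 18 2
f 17 18 13
f 1 13 22
f 13 2 23
f 22 23 8
f 13 23 22
f 1 22 34
f 22 8 37
f 34 37 11
f 22 37 34
f 1 34 38
f 34 11 42
f 38 42 12
f 34 42 38
f 2 18 29
f 18 6 32
f 29 32 10
f 18 32 29
f 6 41 19
f 41 12 40
f 19 40 5
f 41 40 19
f 12 42 39
f 42 11 35
f 39 35 3
f 42 35 39
f 11 37 36
f 37 8 24
f 36 24 7
f 37 24 36
f 8 23 28
f 23 2 25
f 28 25 9
f 23 25 28
f 4 30 16
f 30 10 31
f 16 31 5
f 30 31 16
f 4 16 14
f 16 5 15
f 14 15 3
f 16 15 14
f 4 14 21
f 14 3 20
f 21 20 7
f 14 20 21
f 4 21 26
f 21 7 27
f 26 27 9
f 21 27 26
f 4 26 30
f 26 9 33
f 30 33 10
f 26 33 30
f 5 31 19
f 31 10 32
f 19 32 6
f 31 32 19
f 3 15 39
f 15 5 40
f 39 40 12
f 15 40 39
f 7 20 36
f 20 3 35
f 36 35 11
f 20 35 36
f 9 27 28
f 27 7 24
f 28 24 8
f 27 24 28
f 10 33 29
f 33 9 25
f 29 25 2
f 33 25 29
f 44 43 47
f 44 47 45
f 45 47 48
f 45 48 46
f 47 43 49
f 47 49 48
f 48 49 50
f 48 50 46
f 49 43 51
f 49 51 50
f 50 51 52
f 50 52 46
f 51 43 53
f 51 53 52
f 52 53 54
f 52 54 46
f 53 43 55
f 53 55 54
f 54 55 56
f 54 56 46
f 55 43 57
f 55 57 56
f 56 57 58
f 56 58 46
f 57 43 59
f 57 59 58
f 58 59 60
f 58 60 46
f 59 43 61
f 59 61 60
f 60 61 62
f 60 62 46
f 61 43 63
f 61 63 62
f 62 63 64
f 62 64 46
f 63 43 65
f 63 65 64
f 64 65 66
f 64 66 46
f 65 43 67
f 65 67 66
f 66 67 68
f 66 68 46
f 67 43 69
f 67 69 68
f 68 69 70
f 68 70 46
f 69 43 71
f 69 71 70
f 70 71 72
f 70 72 46
f 71 43 44
f 71 44 72
f 72 44 45
f 72 45 46
f 74 73 77
f 74 77 75
f 75 77 78
f 75 78 76
f 77 73 79
f 77 79 78
f 78 79 80
f 78 80 76
f 79 73 81
f 79 81 80
f 80 81 82
f 80 82 76
f 81 73 83
f 81 83 82
f 82 83 84
f 82 84 76
f 83 73 85
f 83 85 84
f 84 85 86
f 84 86 76
f 85 73 87
f 85 87 86
f 86 87 88
f 86 88 76
f 87 73 89
f 87 89 88
f 88 89 90
f 88 90 76
f 89 73 91
f 89 91 90
f 90 91 92
f 90 92 76
f 91 73 93
f 91 93 92
f 92 93 94
f 92 94 76
f 93 73 95
f 93 95 94
f 94 95 96
f 94 96 76
f 95 73 97
f 95 97 96
f 96 97 98
f 96 98 76
f 97 73 99
f 97 99 98
f 98 99 100
f 98 100 76
f 99 73 74
f 99 74 100
f 100 74 75
f 100 75 76
f 102 101 104
f 102 104 103
f 104 101 105
f 104 105 103
f 105 101 106
f 105 106 103
f 106 101 107
f 106 107 103
f 107 101 108
f 107 108 103
f 108 101 109
f 108 109 103
f 109 101 110
f 109 110 103
f 110 101 111
f 110 111 103
f 111 101 102
f 111 102 103

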